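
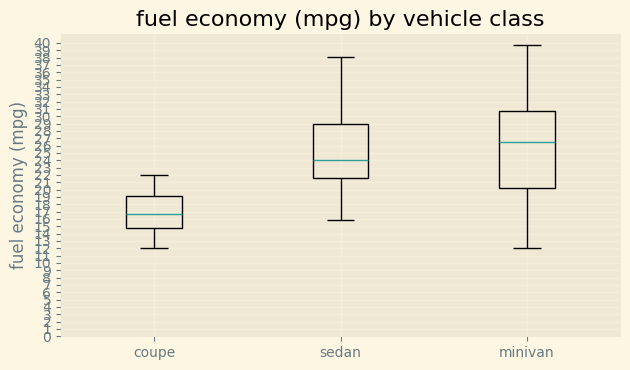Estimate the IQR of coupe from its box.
Q3 ≈ 19, Q1 ≈ 15; IQR ≈ 4.

≈ 4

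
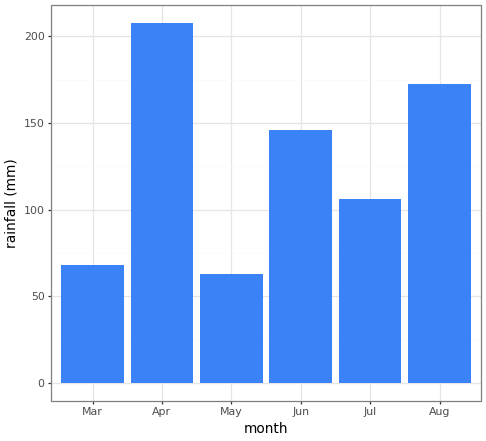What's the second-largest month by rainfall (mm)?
Top 3: Apr ≈ 200, Aug ≈ 180, Jun ≈ 140.

Aug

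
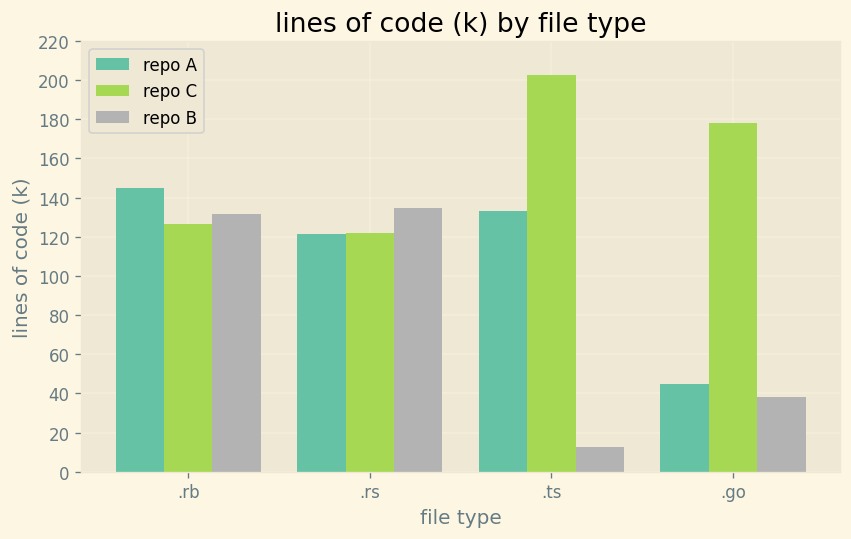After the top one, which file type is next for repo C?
.go

Top 3 for repo C: .ts ≈ 200, .go ≈ 180, .rb ≈ 120.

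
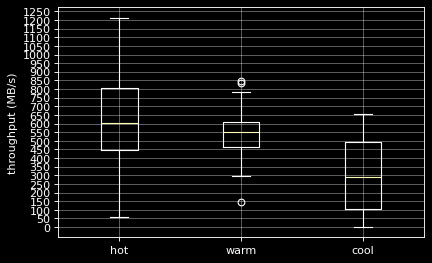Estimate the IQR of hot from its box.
≈ 350

Q3 ≈ 800, Q1 ≈ 450; IQR ≈ 350.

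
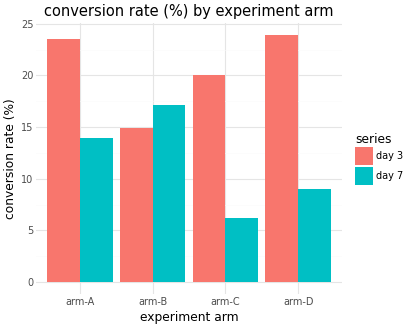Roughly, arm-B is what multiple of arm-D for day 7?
arm-B ≈ 18, arm-D ≈ 10; 18/10 ≈ 1.8.

≈ 1.8×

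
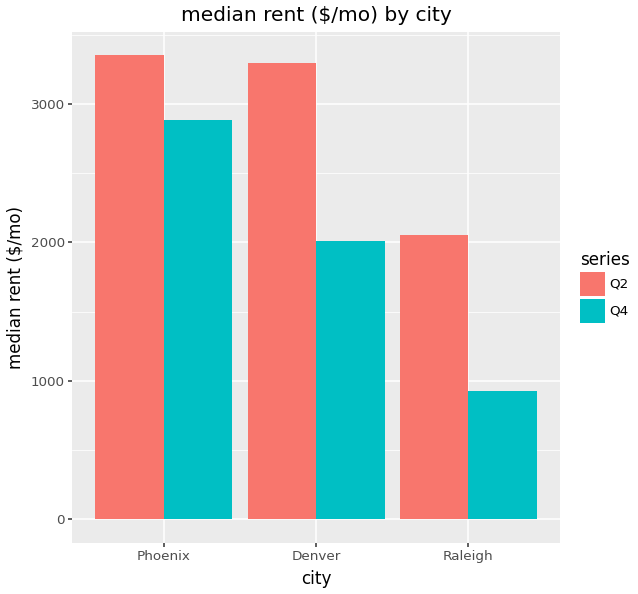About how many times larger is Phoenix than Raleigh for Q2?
Phoenix ≈ 3500, Raleigh ≈ 2000; 3500/2000 ≈ 1.75.

≈ 1.75×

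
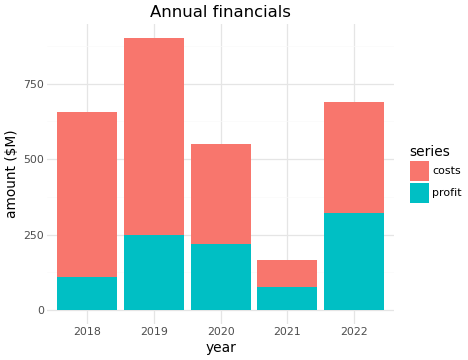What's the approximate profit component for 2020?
≈ 200

profit top ≈ 200, bottom ≈ 0; segment ≈ 200.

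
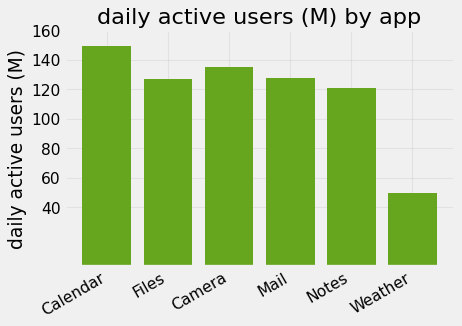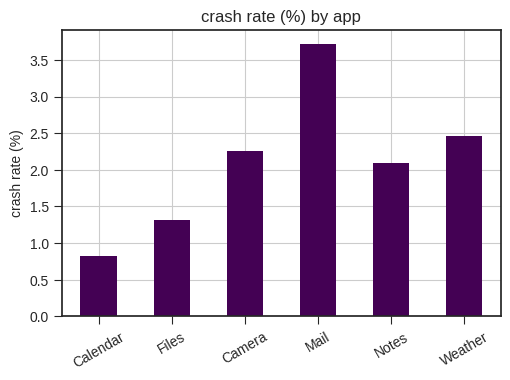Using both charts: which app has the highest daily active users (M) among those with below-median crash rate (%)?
Calendar

Chart 2 median crash rate (%) ≈ 2; below-median apps: Calendar, Files, Notes. Among those, Calendar has the highest daily active users (M) (≈ 140).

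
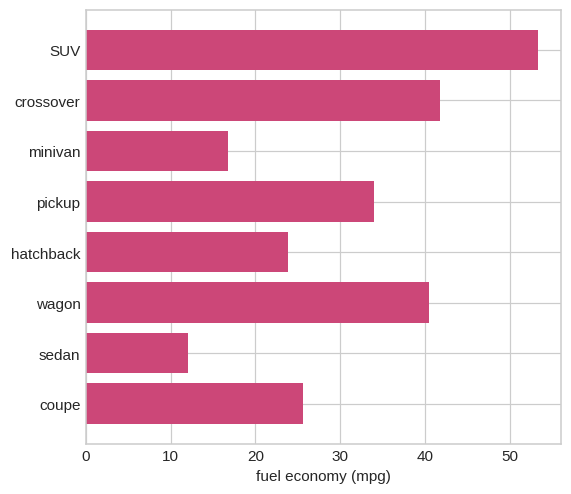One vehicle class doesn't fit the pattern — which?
SUV ≈ 55; the rest sit between ≈ 10 and ≈ 40.

SUV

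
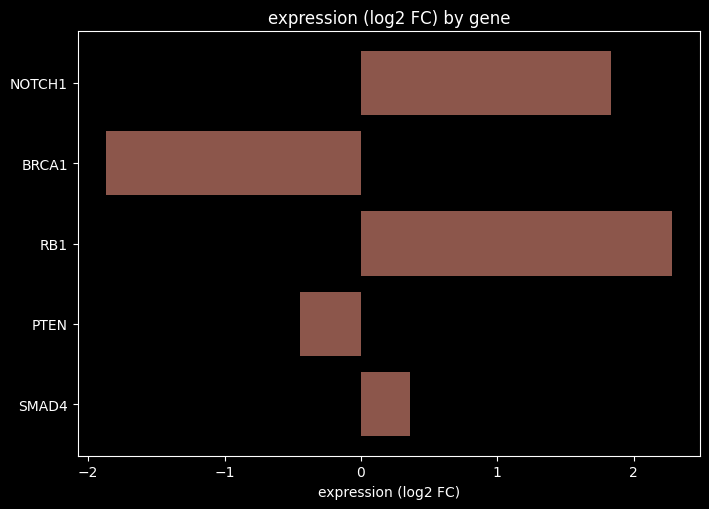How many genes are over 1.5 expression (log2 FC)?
2

Above 1.5: NOTCH1, RB1.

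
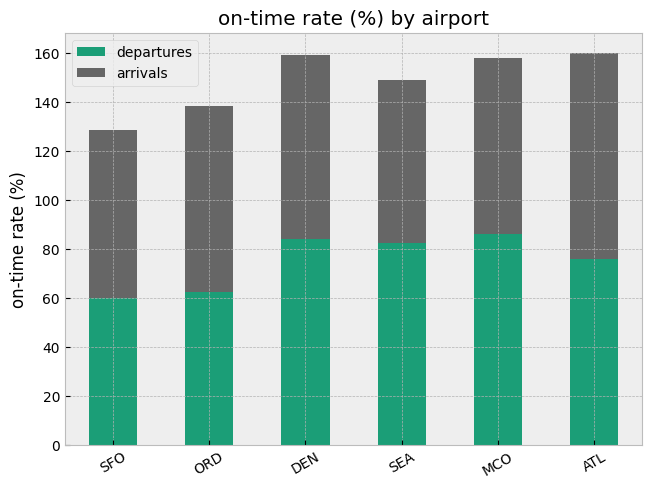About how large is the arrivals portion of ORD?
arrivals top ≈ 140, bottom ≈ 60; segment ≈ 80.

≈ 80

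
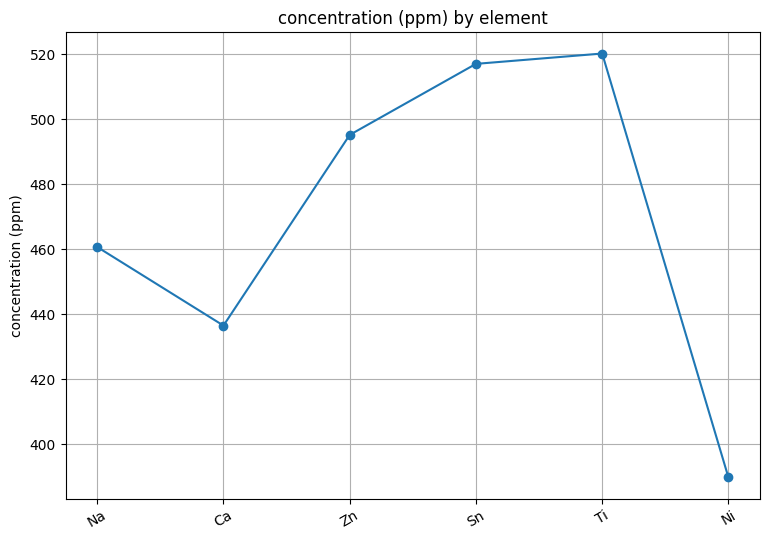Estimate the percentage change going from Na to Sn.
Na ≈ 460, Sn ≈ 520; (520 − 460) / 460 ≈ +13%.

≈ +13%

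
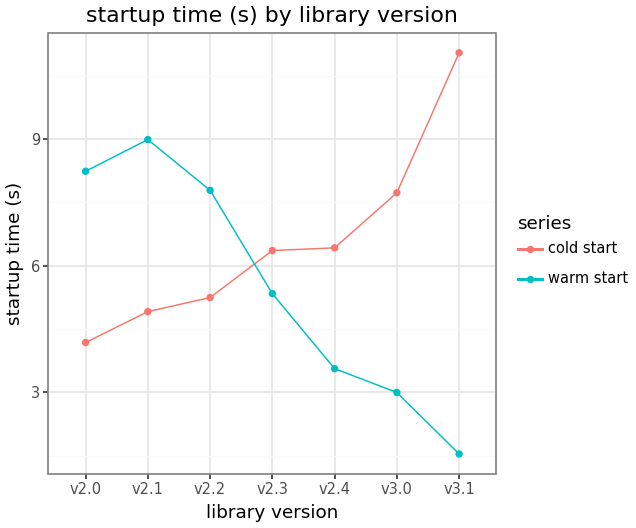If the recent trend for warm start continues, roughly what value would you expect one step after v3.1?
≈ 1

Last three: 4, 3, 2 → slope ≈ -1/step → next ≈ 1.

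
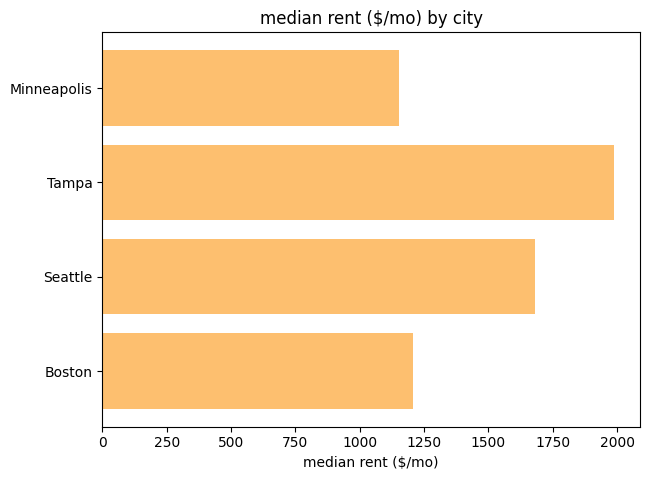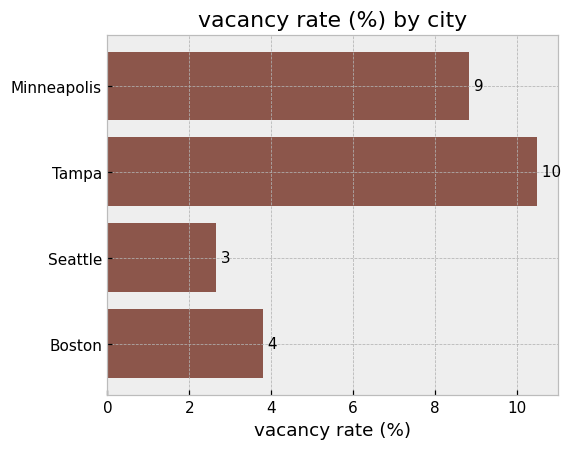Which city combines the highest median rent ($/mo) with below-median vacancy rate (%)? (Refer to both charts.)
Chart 2 median vacancy rate (%) ≈ 6; below-median cities: Seattle, Boston. Among those, Seattle has the highest median rent ($/mo) (≈ 1600).

Seattle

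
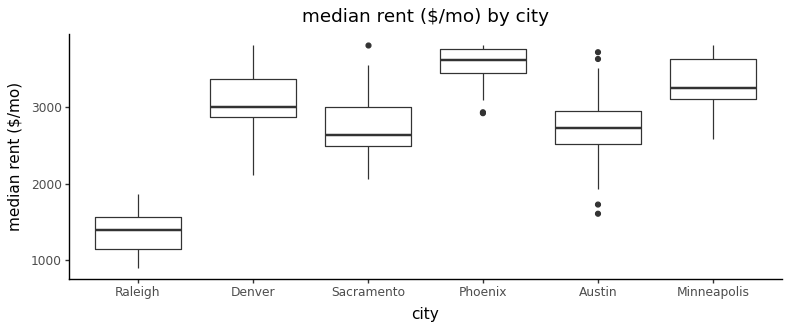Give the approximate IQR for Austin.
Q3 ≈ 3000, Q1 ≈ 2600; IQR ≈ 400.

≈ 400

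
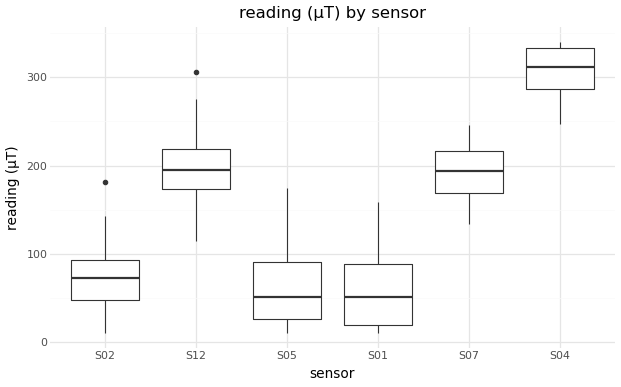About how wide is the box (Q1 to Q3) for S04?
≈ 50

Q3 ≈ 325, Q1 ≈ 275; IQR ≈ 50.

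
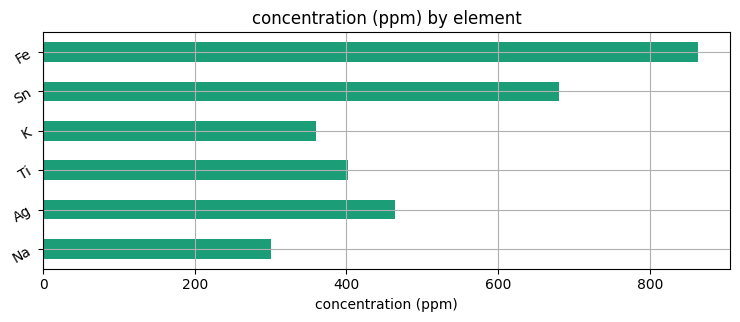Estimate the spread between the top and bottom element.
Max Fe ≈ 900, min Na ≈ 300; range ≈ 600.

≈ 600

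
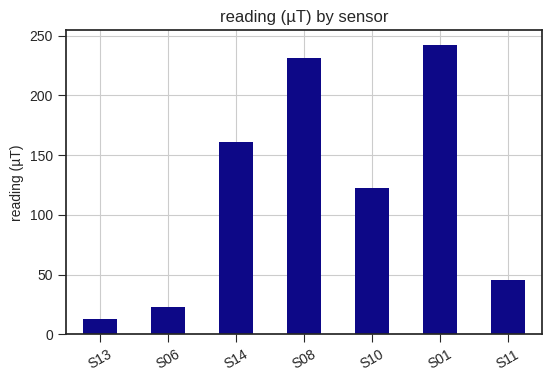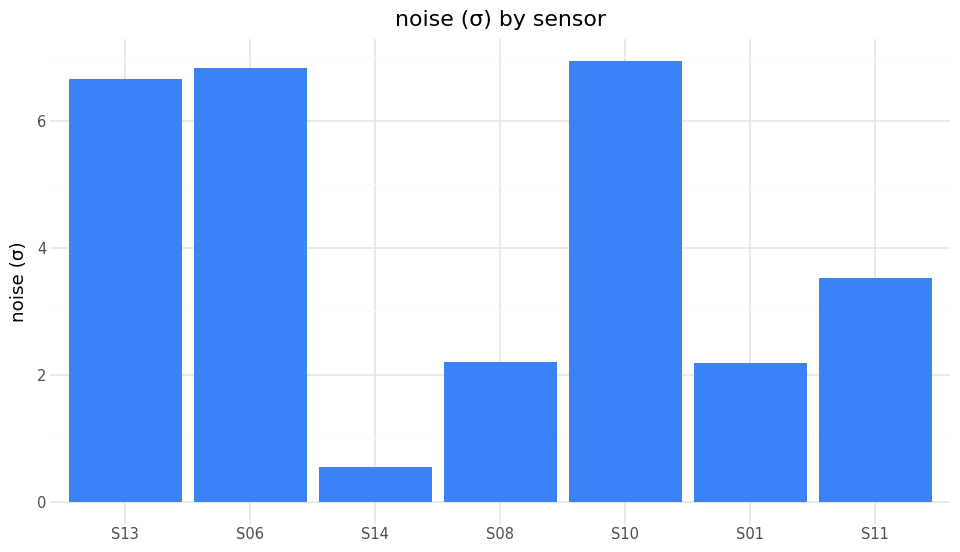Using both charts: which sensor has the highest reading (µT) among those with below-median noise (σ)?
S01

Chart 2 median noise (σ) ≈ 4; below-median sensors: S14, S08, S01. Among those, S01 has the highest reading (µT) (≈ 250).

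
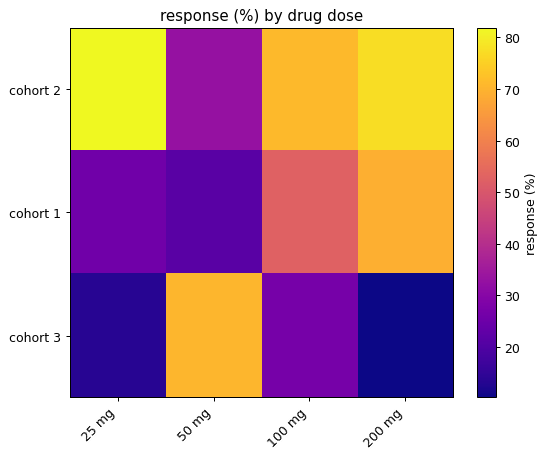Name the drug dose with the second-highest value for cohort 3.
Top 3 for cohort 3: 50 mg ≈ 70, 100 mg ≈ 30, 25 mg ≈ 10.

100 mg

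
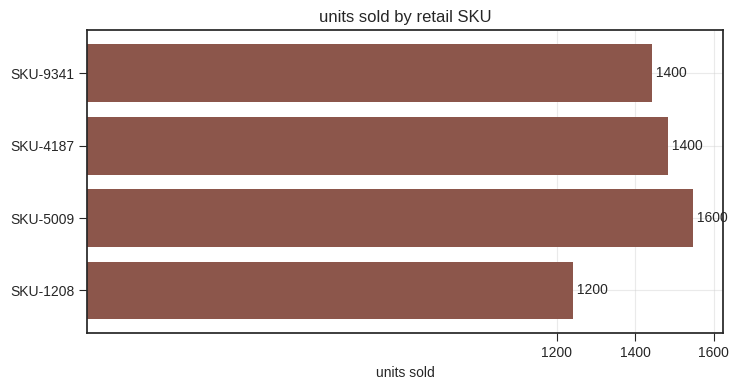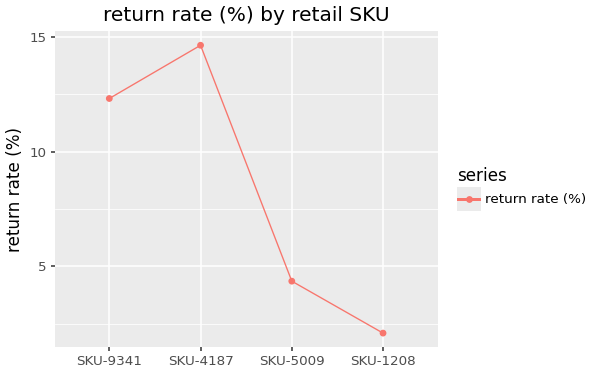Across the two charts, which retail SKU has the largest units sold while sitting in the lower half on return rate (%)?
Chart 2 median return rate (%) ≈ 8; below-median retail SKUs: SKU-5009, SKU-1208. Among those, SKU-5009 has the highest units sold (≈ 1600).

SKU-5009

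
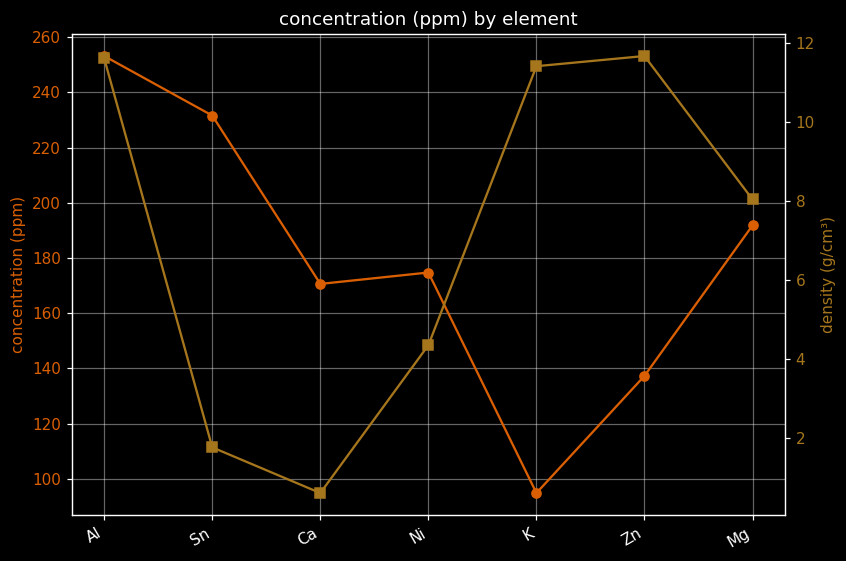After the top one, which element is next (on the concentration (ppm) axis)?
Top 3 (on the concentration (ppm) axis): Al ≈ 260, Sn ≈ 240, Mg ≈ 200.

Sn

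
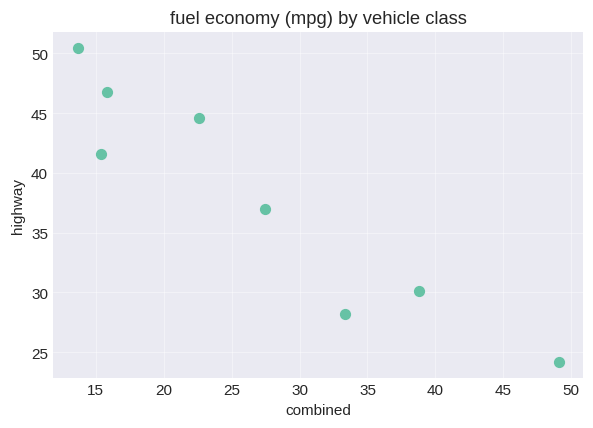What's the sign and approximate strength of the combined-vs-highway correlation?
Points are negatively correlated; strong (|r| ≈ 0.9).

negative, strong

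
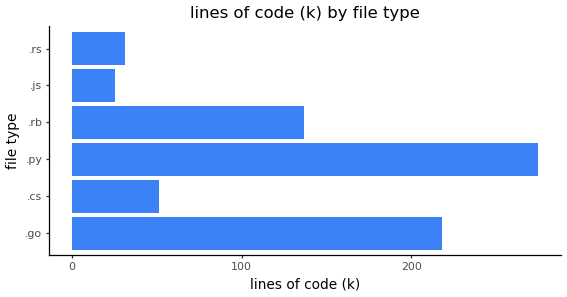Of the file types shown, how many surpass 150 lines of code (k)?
2

Above 150: .go, .py.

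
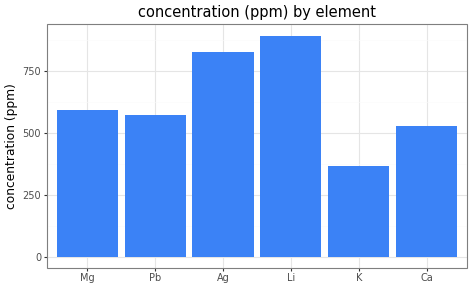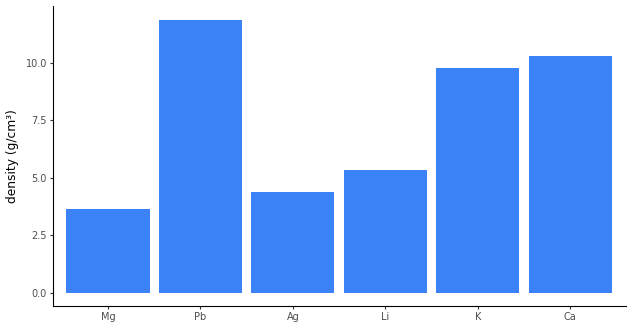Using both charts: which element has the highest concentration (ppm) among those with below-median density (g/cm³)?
Chart 2 median density (g/cm³) ≈ 8; below-median elements: Mg, Ag, Li. Among those, Li has the highest concentration (ppm) (≈ 900).

Li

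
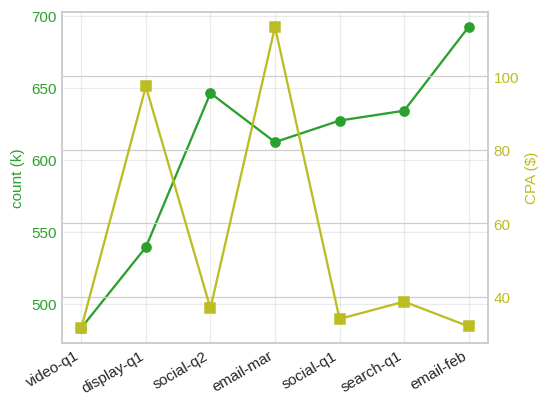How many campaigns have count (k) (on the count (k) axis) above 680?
1

Above 680: email-feb.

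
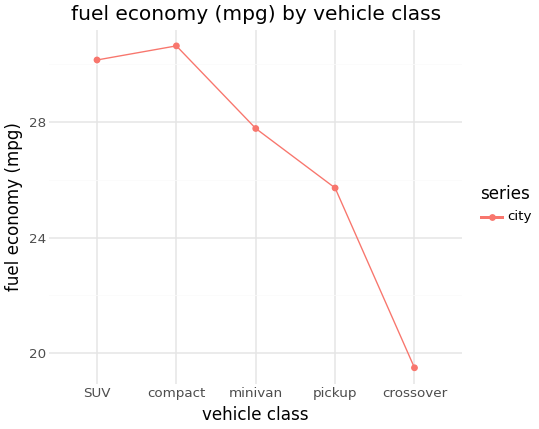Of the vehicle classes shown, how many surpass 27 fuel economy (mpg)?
Above 27: SUV, compact, minivan.

3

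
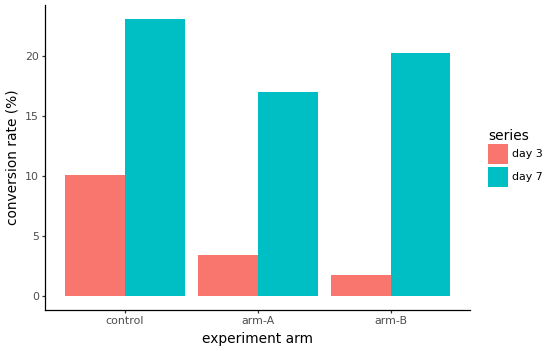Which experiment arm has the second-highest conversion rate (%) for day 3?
arm-A

Top 3 for day 3: control ≈ 10, arm-A ≈ 4, arm-B ≈ 2.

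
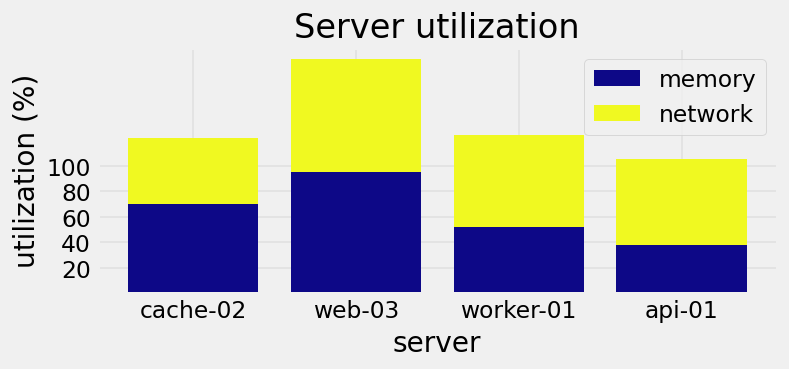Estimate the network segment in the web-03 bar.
network top ≈ 180, bottom ≈ 100; segment ≈ 80.

≈ 80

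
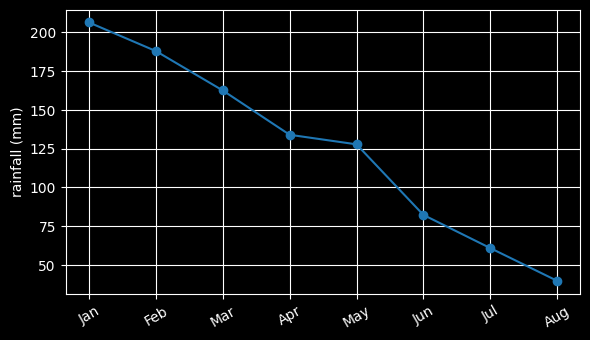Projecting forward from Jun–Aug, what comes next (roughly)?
Last three: 80, 60, 40 → slope ≈ -20/step → next ≈ 20.

≈ 20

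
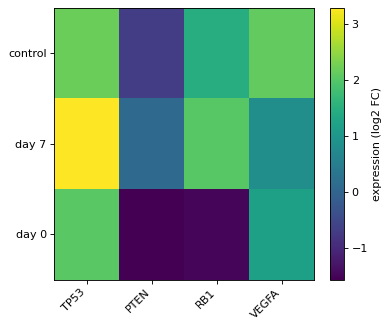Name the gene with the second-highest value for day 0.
VEGFA

Top 3 for day 0: TP53 ≈ 2.0, VEGFA ≈ 1.0, RB1 ≈ -1.5.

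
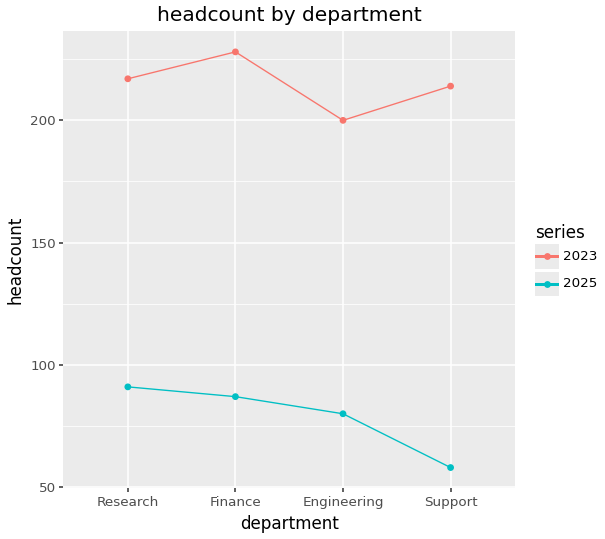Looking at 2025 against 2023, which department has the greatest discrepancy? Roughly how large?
Support, ≈ 160

Support: 2025 ≈ 60, 2023 ≈ 220 → gap ≈ 160. Next-largest (Finance) is only ≈ 140.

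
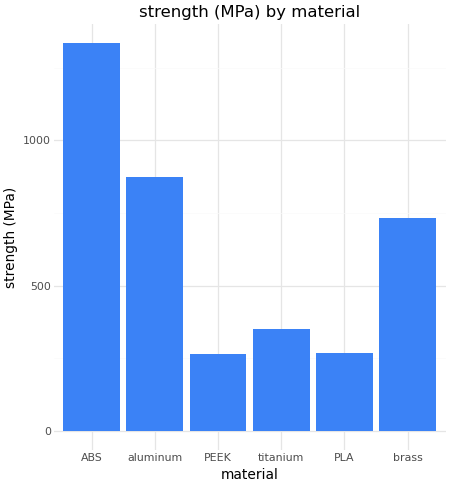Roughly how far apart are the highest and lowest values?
Max ABS ≈ 1400, min PEEK ≈ 200; range ≈ 1200.

≈ 1200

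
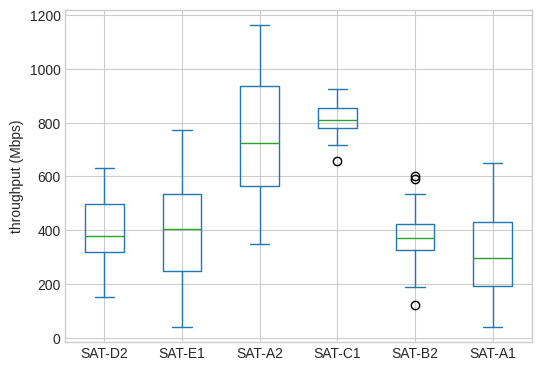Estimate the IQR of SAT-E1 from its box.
Q3 ≈ 550, Q1 ≈ 250; IQR ≈ 300.

≈ 300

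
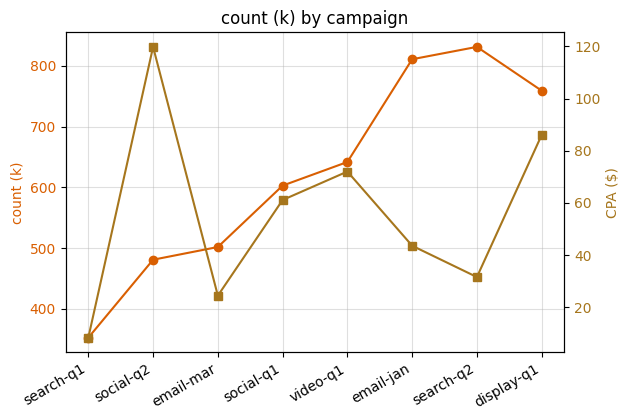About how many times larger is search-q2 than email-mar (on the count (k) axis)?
search-q2 ≈ 850, email-mar ≈ 500; 850/500 ≈ 1.7.

≈ 1.7×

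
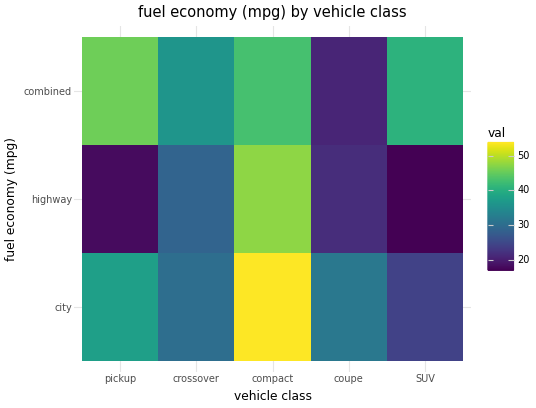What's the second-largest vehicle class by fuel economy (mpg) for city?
pickup

Top 3 for city: compact ≈ 55, pickup ≈ 40, coupe ≈ 30.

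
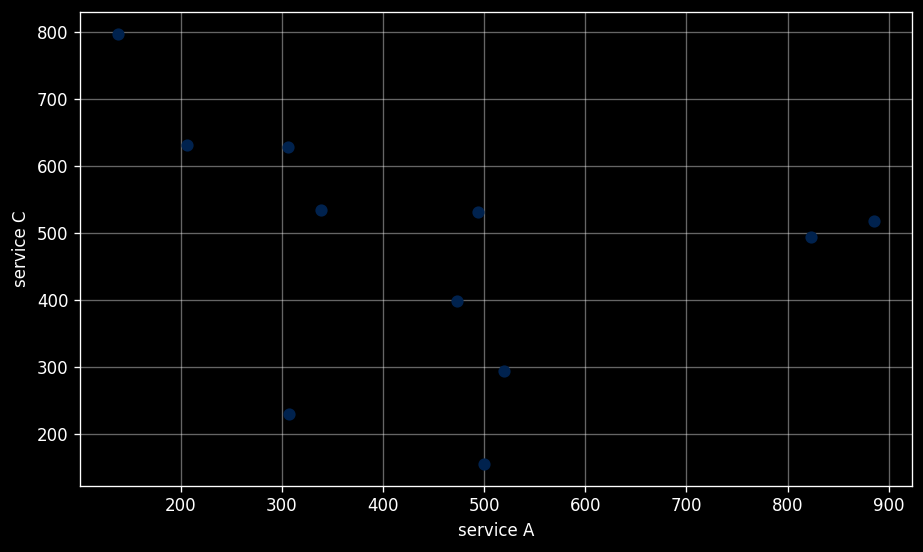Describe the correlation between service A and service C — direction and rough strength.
negative, weak

Points are negatively correlated; weak (|r| ≈ 0.3).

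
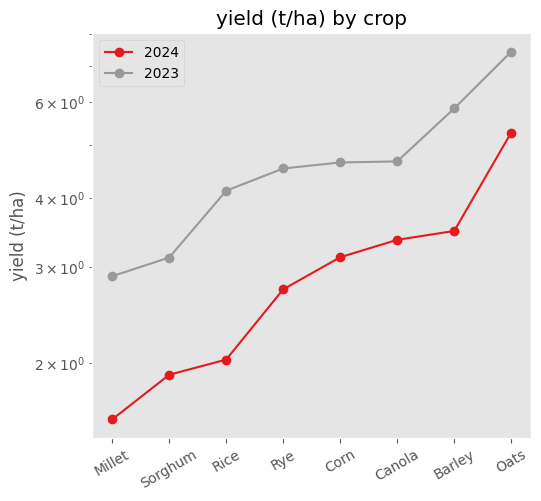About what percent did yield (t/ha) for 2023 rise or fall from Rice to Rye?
≈ +12.5%

Rice ≈ 4.0, Rye ≈ 4.5; (4.5 − 4.0) / 4.0 ≈ +12.5%.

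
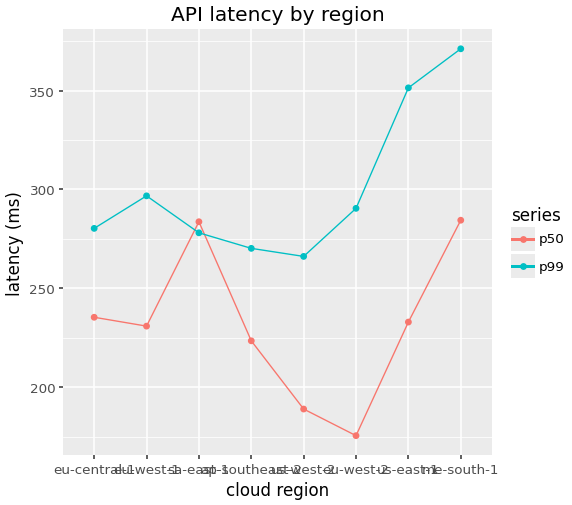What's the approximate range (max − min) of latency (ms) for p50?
≈ 100

Max me-south-1 ≈ 280, min eu-west-2 ≈ 180; range ≈ 100.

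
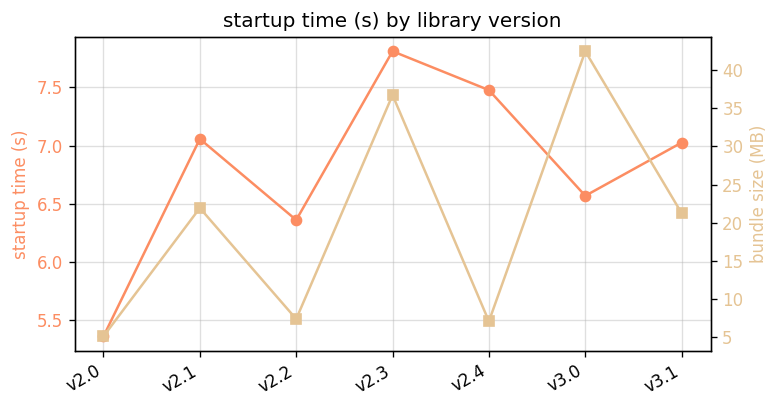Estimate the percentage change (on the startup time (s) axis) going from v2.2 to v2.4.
≈ +15.4%

v2.2 ≈ 6.5, v2.4 ≈ 7.5; (7.5 − 6.5) / 6.5 ≈ +15.4%.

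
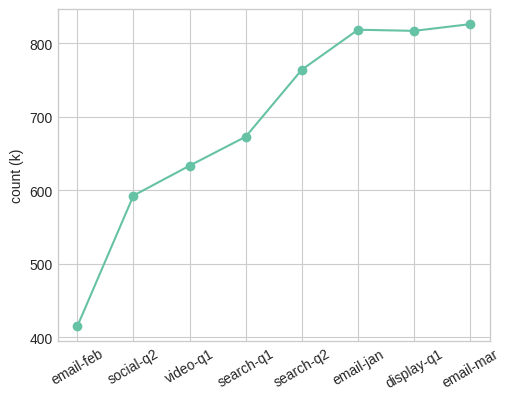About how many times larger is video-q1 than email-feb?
≈ 1.62×

video-q1 ≈ 650, email-feb ≈ 400; 650/400 ≈ 1.62.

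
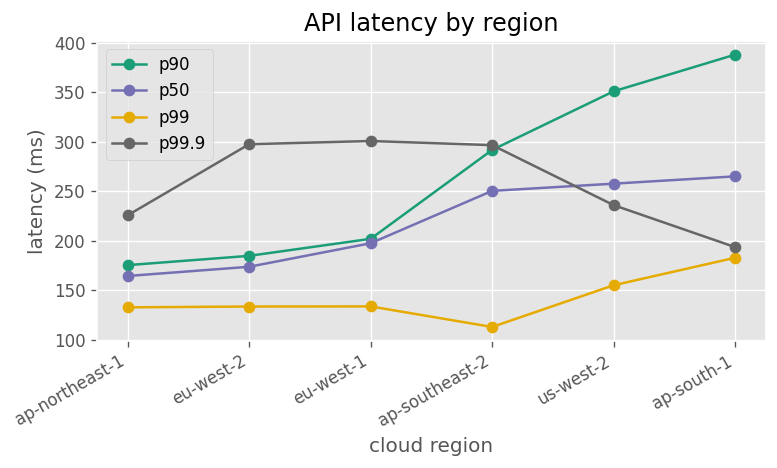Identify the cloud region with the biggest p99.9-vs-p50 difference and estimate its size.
eu-west-2: p99.9 ≈ 300, p50 ≈ 175 → gap ≈ 125. Next-largest (eu-west-1) is only ≈ 100.

eu-west-2, ≈ 125 ms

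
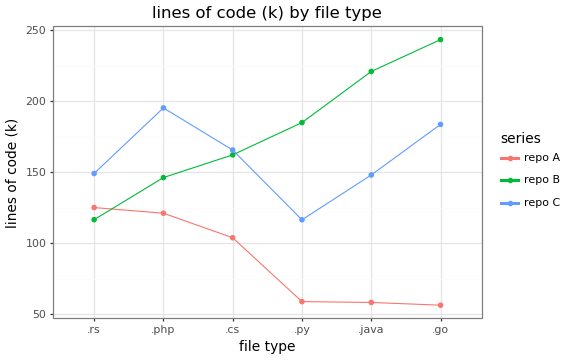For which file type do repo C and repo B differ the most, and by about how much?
.java: repo C ≈ 140, repo B ≈ 220 → gap ≈ 80. Next-largest (.py) is only ≈ 60.

.java, ≈ 80 k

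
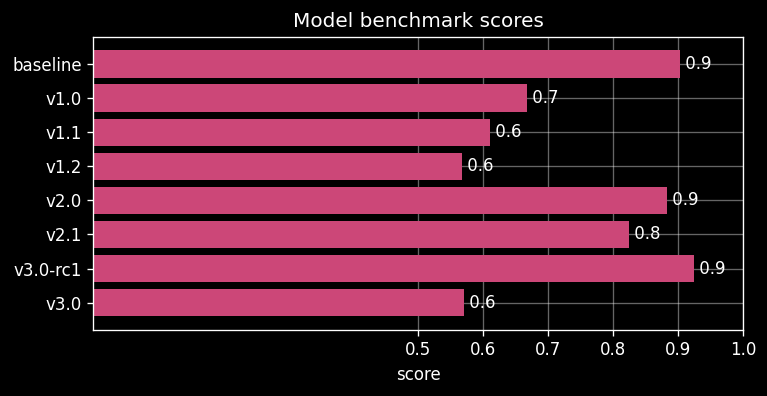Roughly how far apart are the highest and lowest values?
Max v3.0-rc1 ≈ 0.9, min v1.2 ≈ 0.6; range ≈ 0.3.

≈ 0.3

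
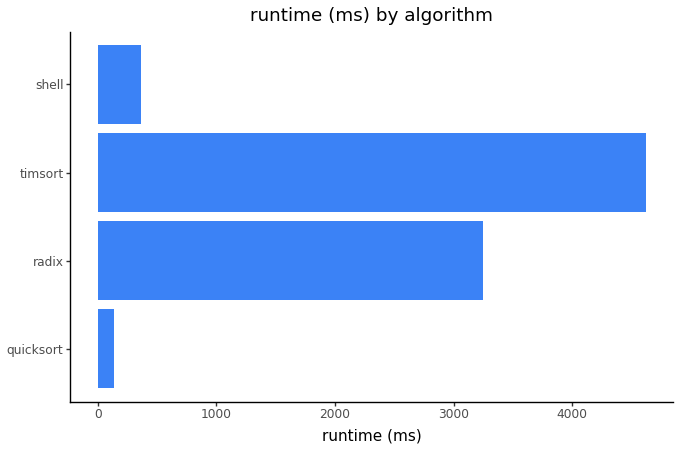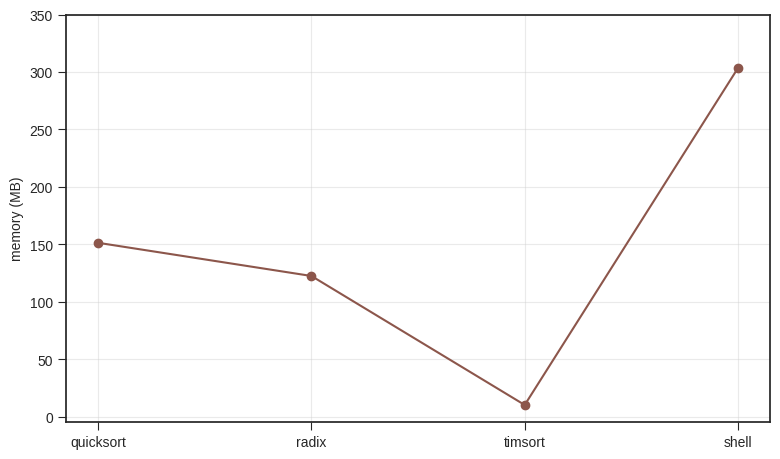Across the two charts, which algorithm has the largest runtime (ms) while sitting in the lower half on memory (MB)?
timsort

Chart 2 median memory (MB) ≈ 150; below-median algorithms: radix, timsort. Among those, timsort has the highest runtime (ms) (≈ 4500).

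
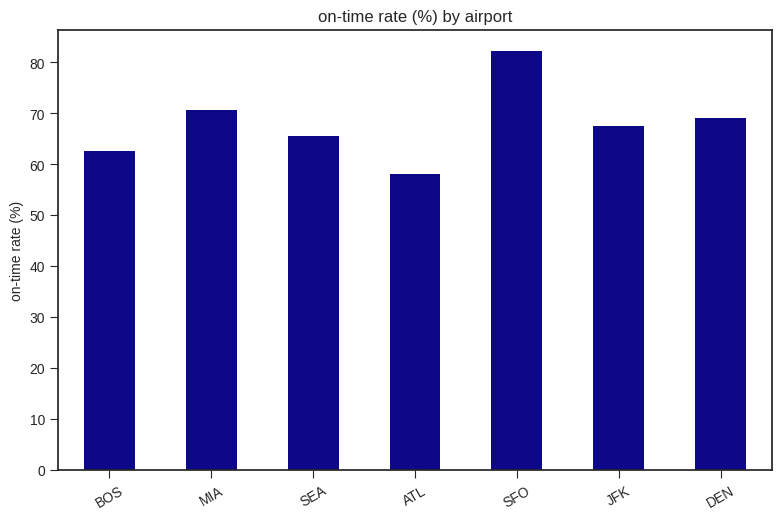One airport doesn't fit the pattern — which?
SFO

SFO ≈ 80; the rest sit between ≈ 60 and ≈ 70.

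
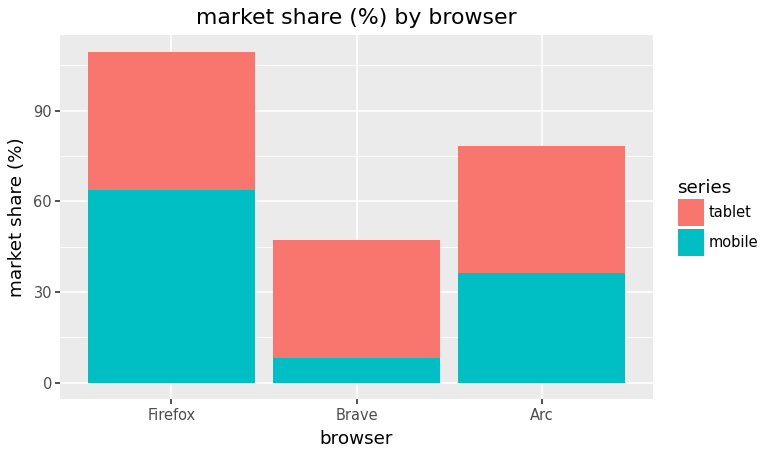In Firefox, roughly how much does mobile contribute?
≈ 60

mobile top ≈ 60, bottom ≈ 0; segment ≈ 60.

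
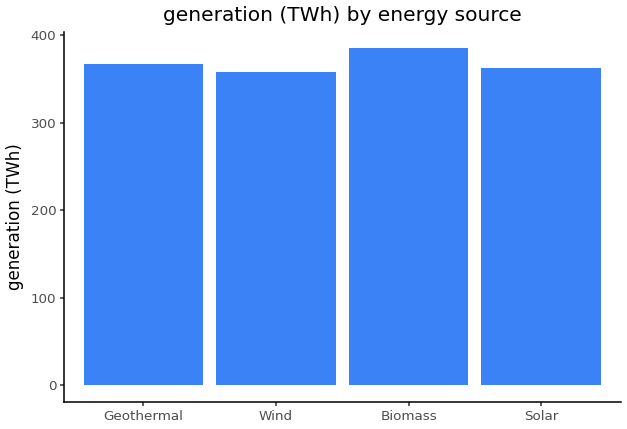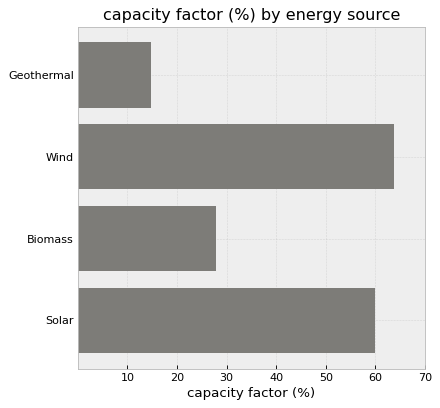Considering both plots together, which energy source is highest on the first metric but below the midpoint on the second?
Chart 2 median capacity factor (%) ≈ 40; below-median energy sources: Geothermal, Biomass. Among those, Biomass has the highest generation (TWh) (≈ 400).

Biomass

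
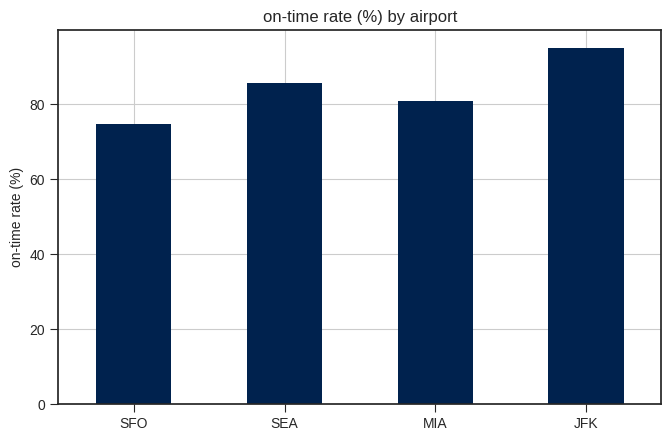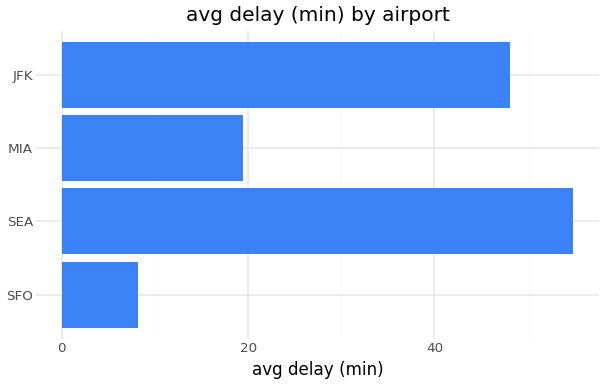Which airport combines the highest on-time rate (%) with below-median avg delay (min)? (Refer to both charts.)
MIA

Chart 2 median avg delay (min) ≈ 30; below-median airports: SFO, MIA. Among those, MIA has the highest on-time rate (%) (≈ 80).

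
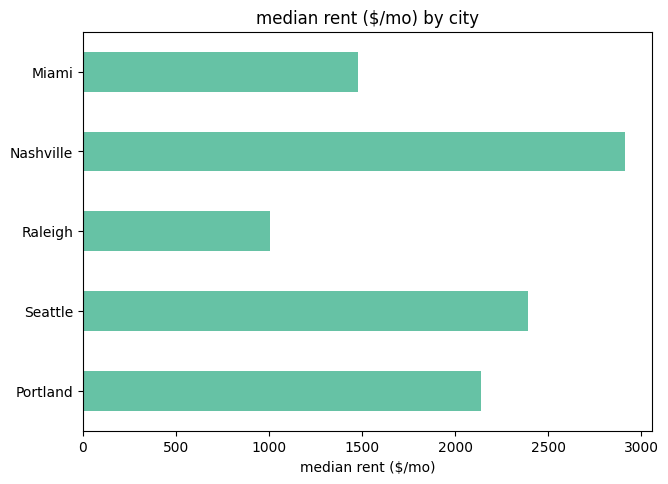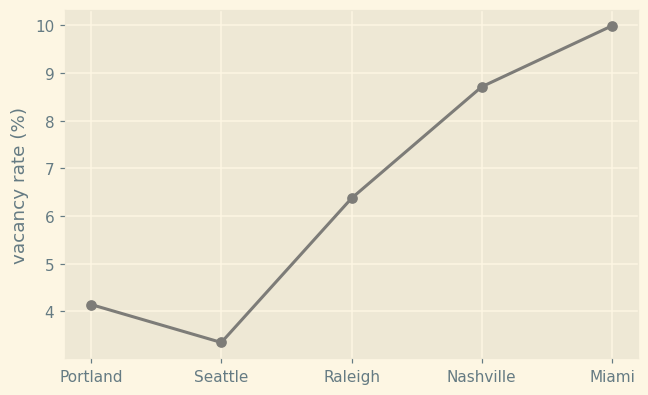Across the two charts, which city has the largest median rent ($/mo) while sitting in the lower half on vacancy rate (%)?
Seattle

Chart 2 median vacancy rate (%) ≈ 6; below-median cities: Portland, Seattle. Among those, Seattle has the highest median rent ($/mo) (≈ 2500).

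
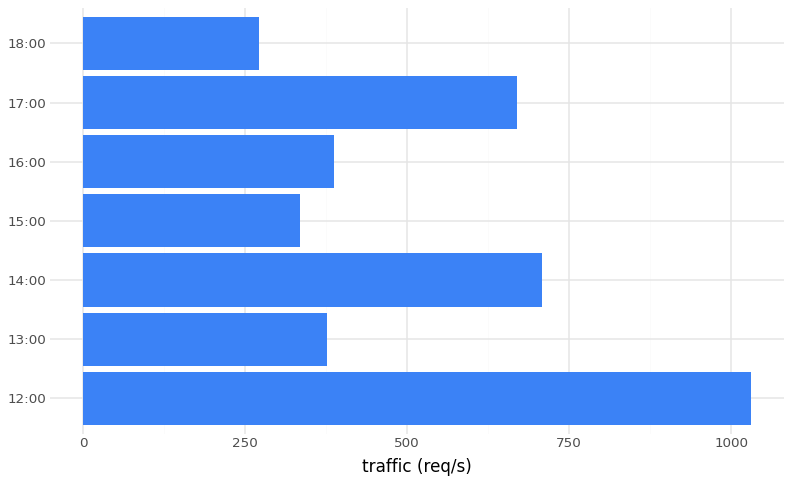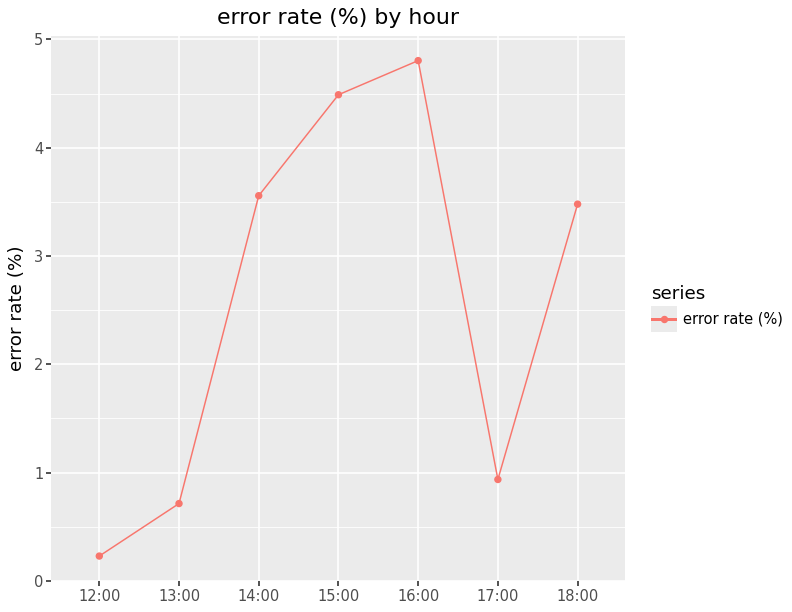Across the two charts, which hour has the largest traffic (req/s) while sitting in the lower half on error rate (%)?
Chart 2 median error rate (%) ≈ 3.5; below-median hours: 12:00, 13:00, 17:00. Among those, 12:00 has the highest traffic (req/s) (≈ 1000).

12:00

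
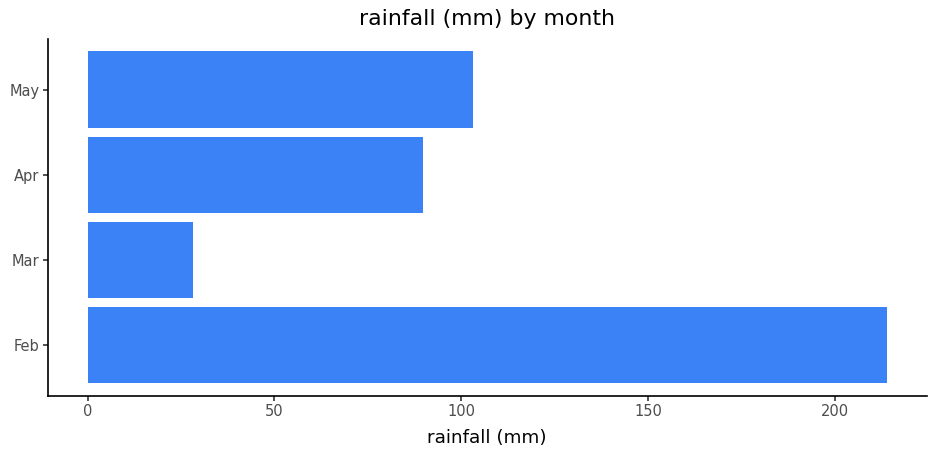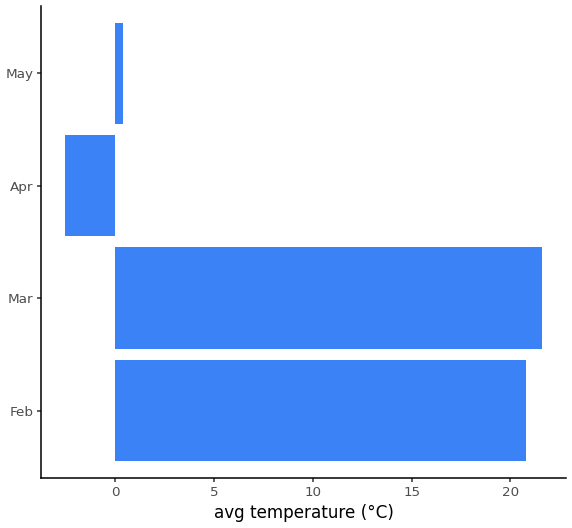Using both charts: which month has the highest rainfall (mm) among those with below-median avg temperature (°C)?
May

Chart 2 median avg temperature (°C) ≈ 10; below-median months: Apr, May. Among those, May has the highest rainfall (mm) (≈ 100).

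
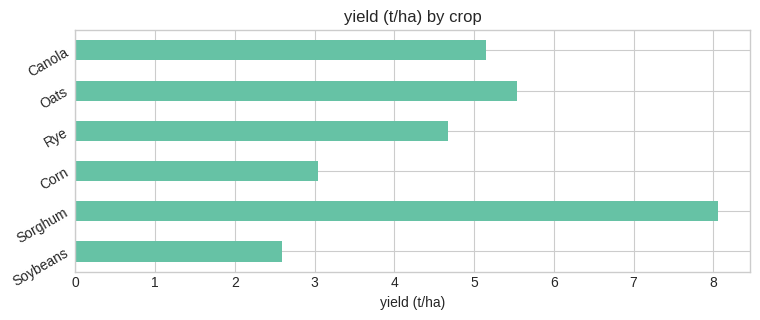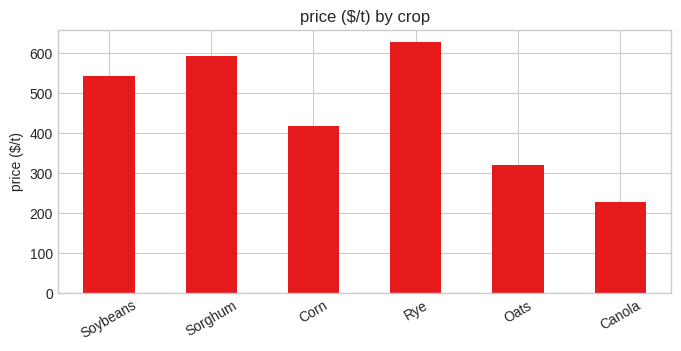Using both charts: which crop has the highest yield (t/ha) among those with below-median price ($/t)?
Oats

Chart 2 median price ($/t) ≈ 500; below-median crops: Corn, Oats, Canola. Among those, Oats has the highest yield (t/ha) (≈ 6).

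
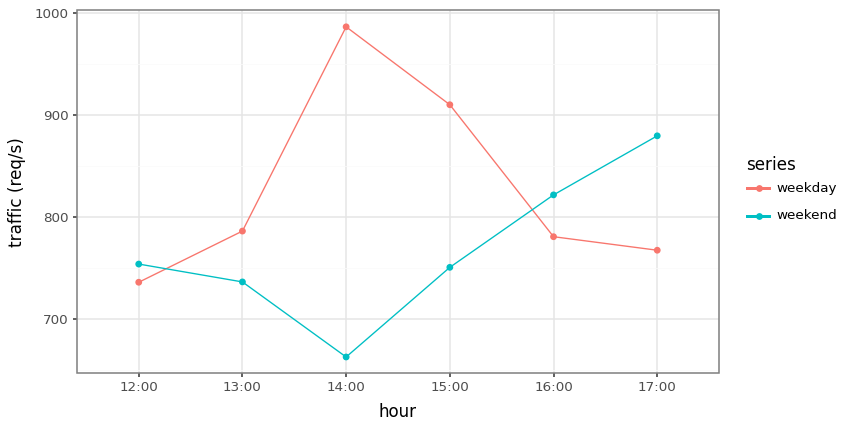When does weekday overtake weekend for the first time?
12:00: weekday ≈ 750 vs weekend ≈ 750 (not yet); 13:00: weekday ≈ 800 vs weekend ≈ 750 (first crossover).

13:00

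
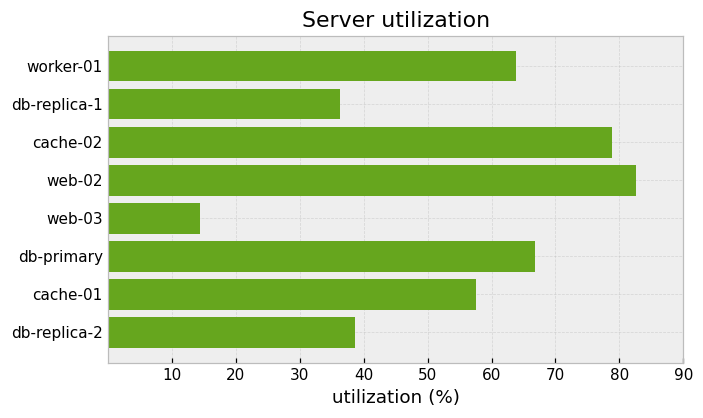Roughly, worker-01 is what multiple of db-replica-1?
≈ 1.5×

worker-01 ≈ 60, db-replica-1 ≈ 40; 60/40 ≈ 1.5.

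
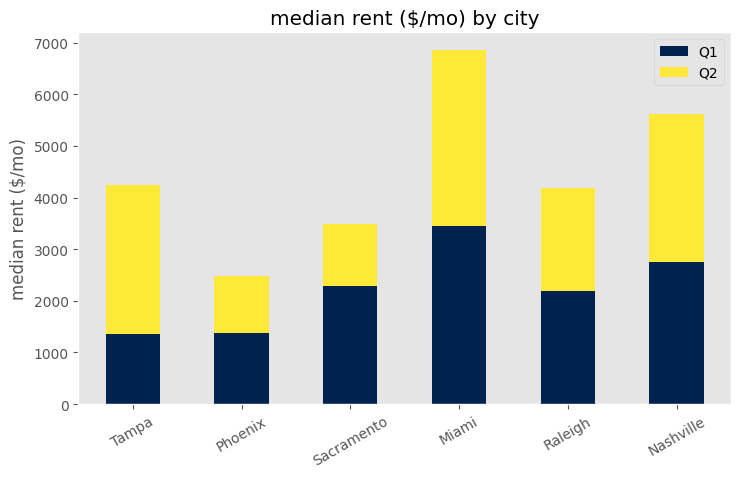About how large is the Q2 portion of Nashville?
≈ 3000

Q2 top ≈ 6000, bottom ≈ 3000; segment ≈ 3000.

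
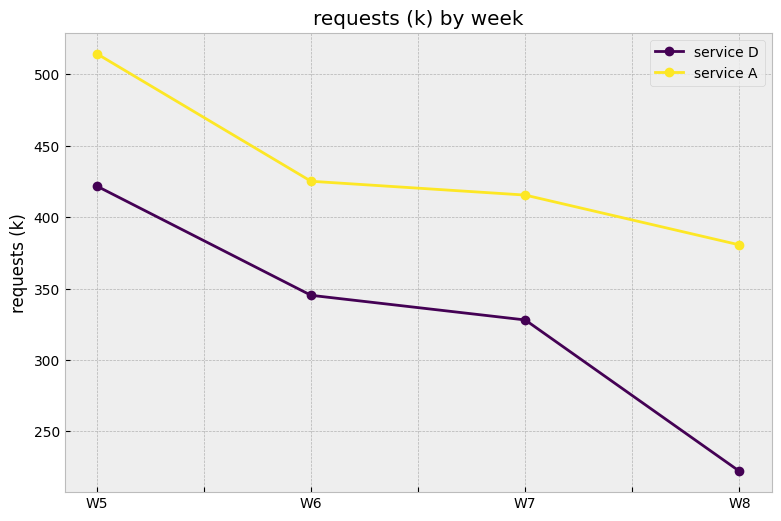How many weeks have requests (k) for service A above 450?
Above 450: W5.

1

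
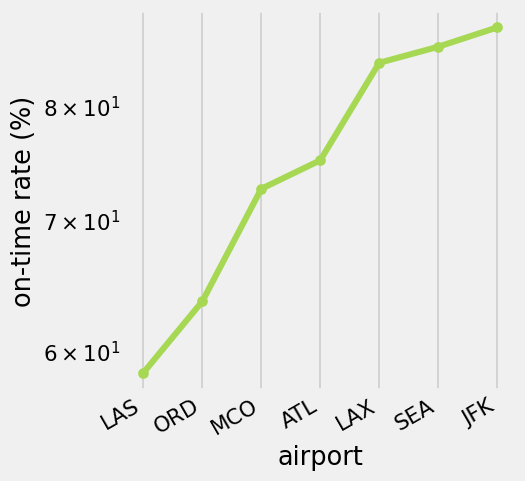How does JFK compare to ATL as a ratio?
≈ 1.2×

JFK ≈ 90, ATL ≈ 75; 90/75 ≈ 1.2.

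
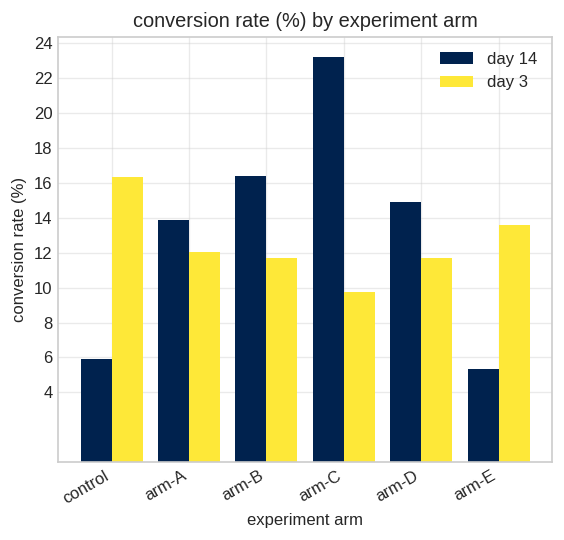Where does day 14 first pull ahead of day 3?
arm-A

control: day 14 ≈ 6 vs day 3 ≈ 16 (not yet); arm-A: day 14 ≈ 14 vs day 3 ≈ 12 (first crossover).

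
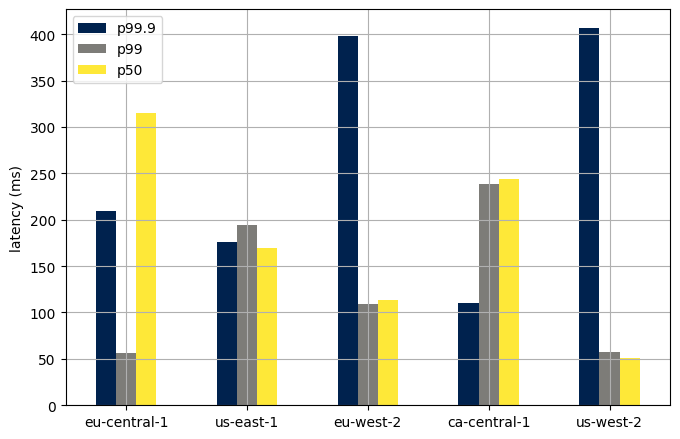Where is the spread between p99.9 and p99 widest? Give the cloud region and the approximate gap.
us-west-2, ≈ 350 ms

us-west-2: p99.9 ≈ 400, p99 ≈ 50 → gap ≈ 350. Next-largest (eu-west-2) is only ≈ 300.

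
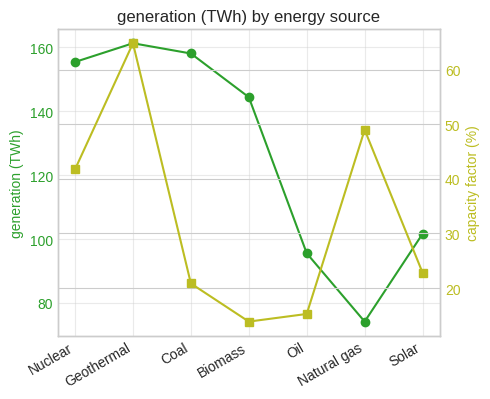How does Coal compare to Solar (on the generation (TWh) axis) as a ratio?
≈ 1.6×

Coal ≈ 160, Solar ≈ 100; 160/100 ≈ 1.6.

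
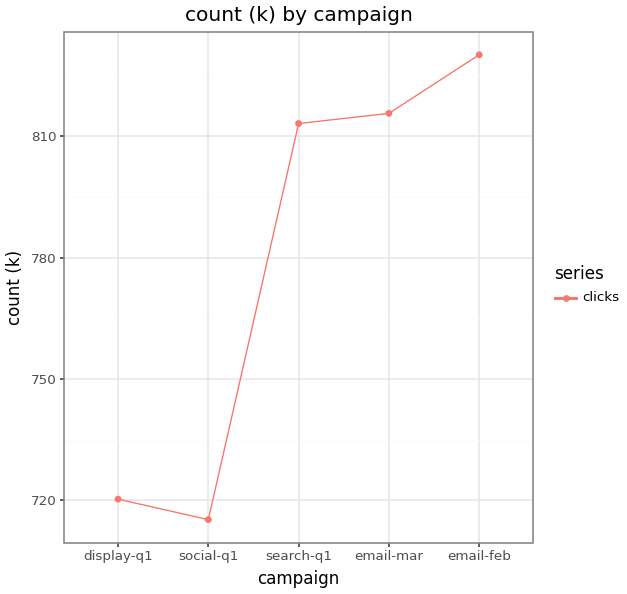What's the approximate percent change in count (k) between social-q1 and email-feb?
≈ +15.3%

social-q1 ≈ 720, email-feb ≈ 830; (830 − 720) / 720 ≈ +15.3%.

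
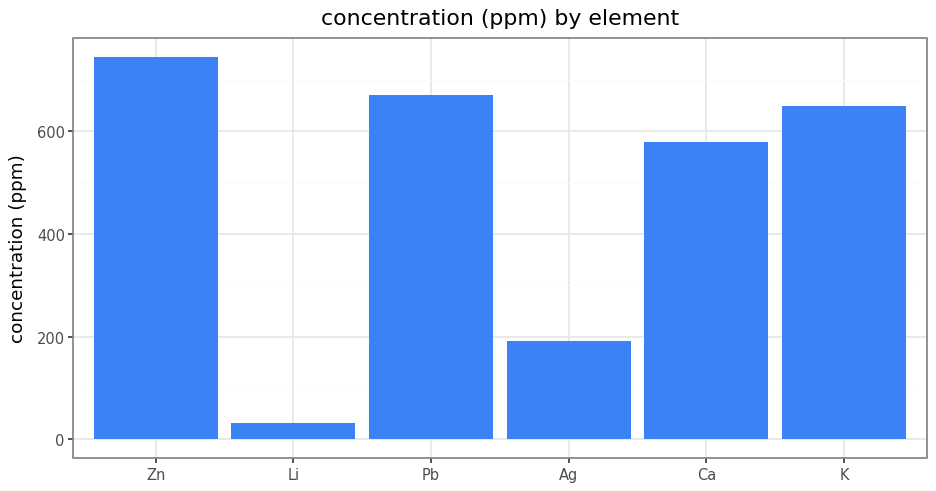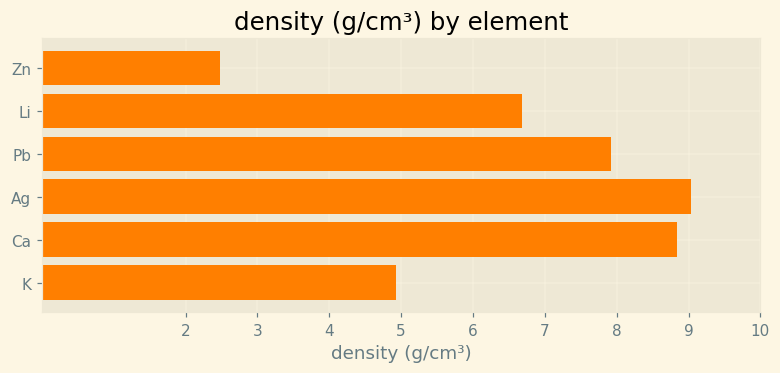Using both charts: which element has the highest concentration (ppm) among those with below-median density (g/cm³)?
Chart 2 median density (g/cm³) ≈ 7; below-median elements: Zn, Li, K. Among those, Zn has the highest concentration (ppm) (≈ 700).

Zn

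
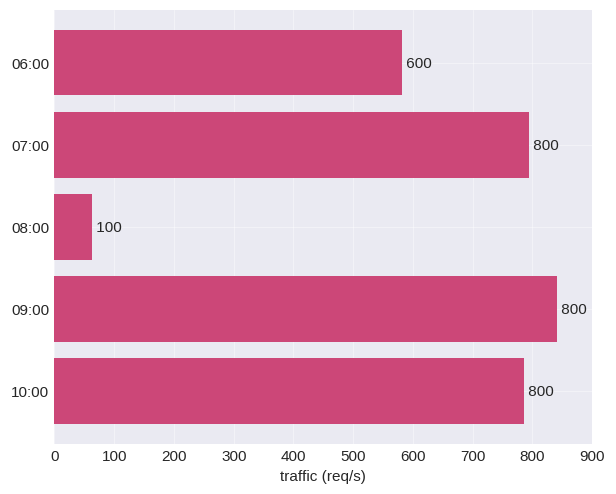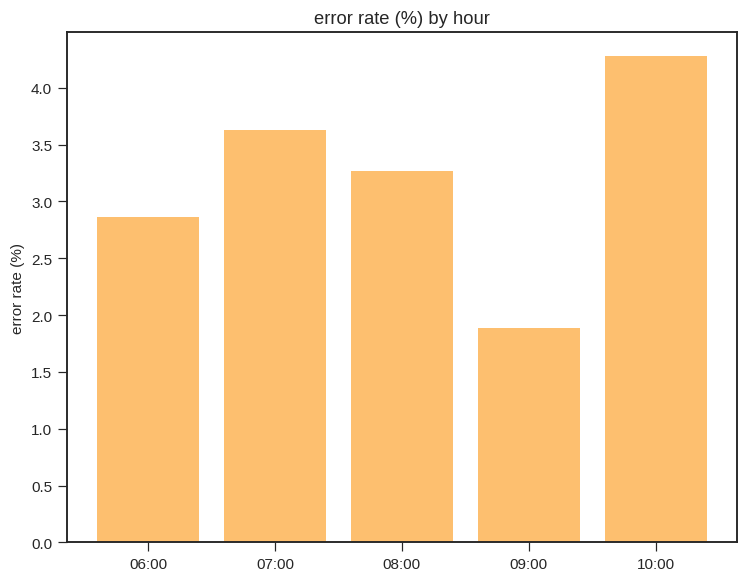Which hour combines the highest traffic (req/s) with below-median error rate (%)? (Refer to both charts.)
09:00

Chart 2 median error rate (%) ≈ 3.5; below-median hours: 06:00, 09:00. Among those, 09:00 has the highest traffic (req/s) (≈ 800).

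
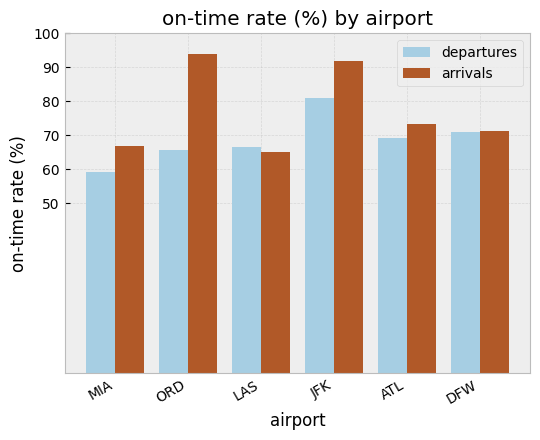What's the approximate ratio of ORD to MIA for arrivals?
≈ 1.29×

ORD ≈ 90, MIA ≈ 70; 90/70 ≈ 1.29.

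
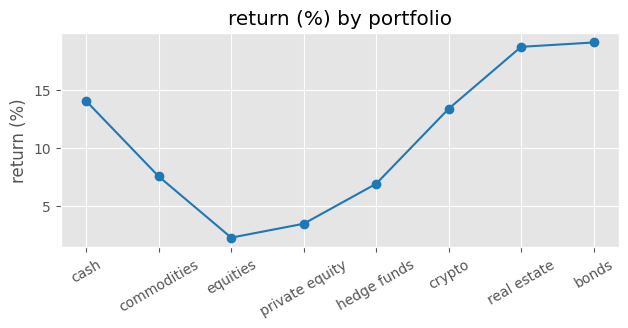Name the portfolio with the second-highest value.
real estate

Top 3: bonds ≈ 20, real estate ≈ 18, cash ≈ 14.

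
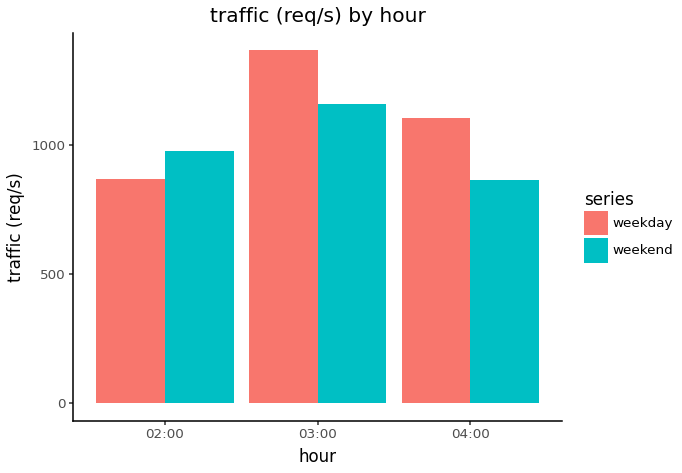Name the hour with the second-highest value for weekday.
04:00

Top 3 for weekday: 03:00 ≈ 1400, 04:00 ≈ 1200, 02:00 ≈ 800.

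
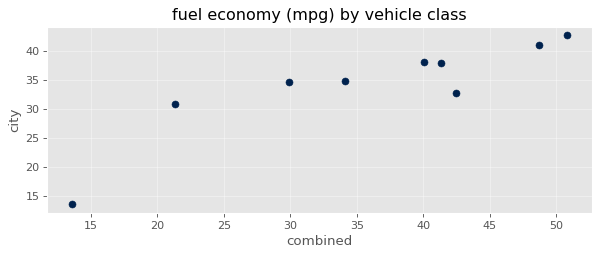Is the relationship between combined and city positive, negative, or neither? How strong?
positive, strong

Points are positively correlated; strong (|r| ≈ 0.9).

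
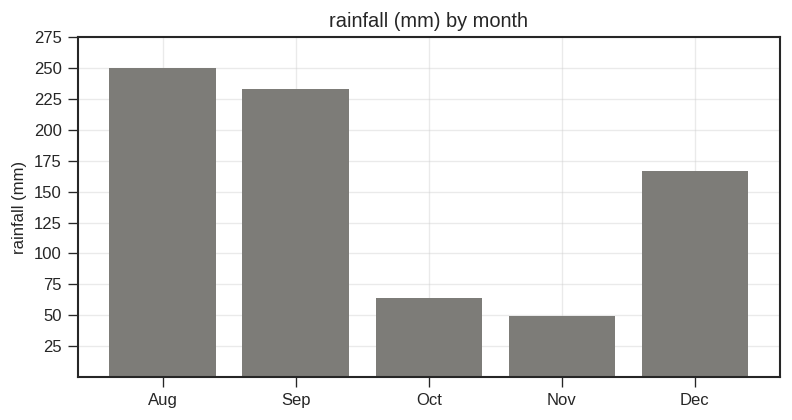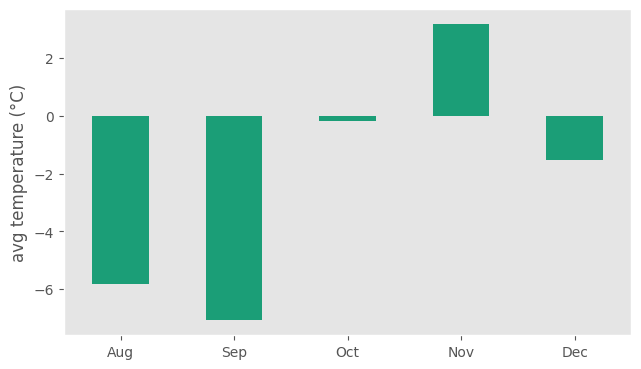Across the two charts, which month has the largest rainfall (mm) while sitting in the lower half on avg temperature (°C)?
Chart 2 median avg temperature (°C) ≈ -1.5; below-median months: Aug, Sep. Among those, Aug has the highest rainfall (mm) (≈ 250).

Aug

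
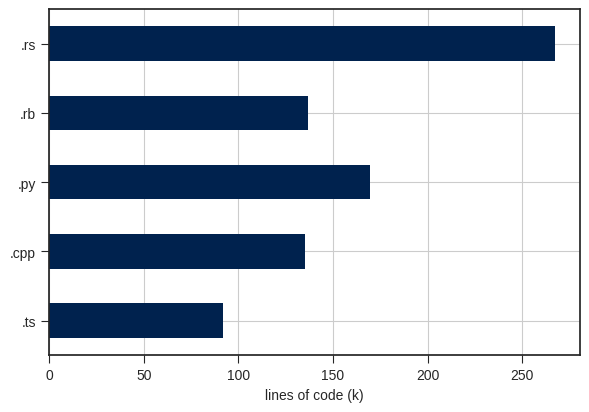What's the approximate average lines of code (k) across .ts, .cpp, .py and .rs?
(100 + 125 + 175 + 275) / 4 ≈ 169.

≈ 169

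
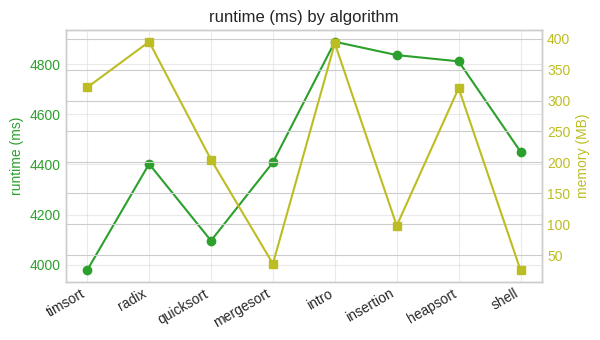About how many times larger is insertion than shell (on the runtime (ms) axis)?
insertion ≈ 4800, shell ≈ 4500; 4800/4500 ≈ 1.07.

≈ 1.07×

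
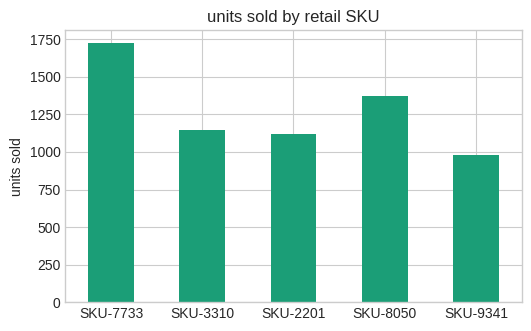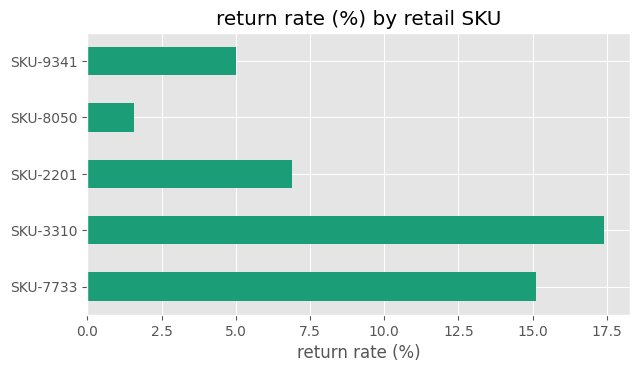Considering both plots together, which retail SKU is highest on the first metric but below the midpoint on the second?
SKU-8050

Chart 2 median return rate (%) ≈ 6; below-median retail SKUs: SKU-8050, SKU-9341. Among those, SKU-8050 has the highest units sold (≈ 1400).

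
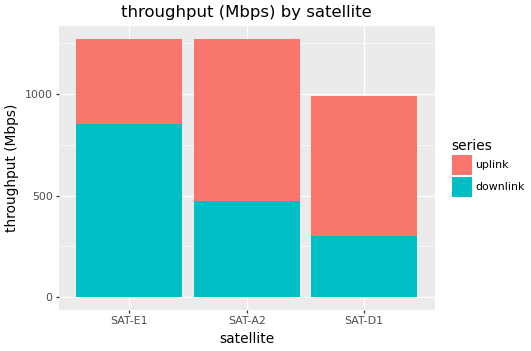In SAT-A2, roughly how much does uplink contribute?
uplink top ≈ 1200, bottom ≈ 400; segment ≈ 800.

≈ 800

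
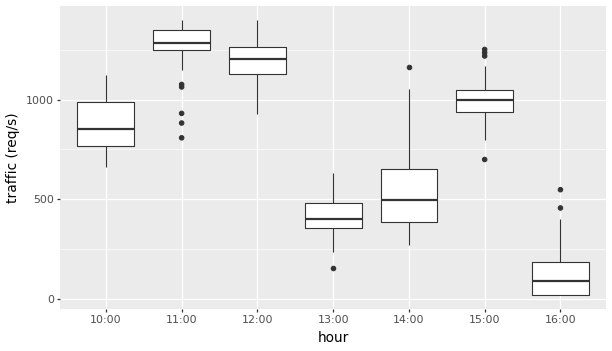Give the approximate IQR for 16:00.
≈ 200

Q3 ≈ 200, Q1 ≈ 0; IQR ≈ 200.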